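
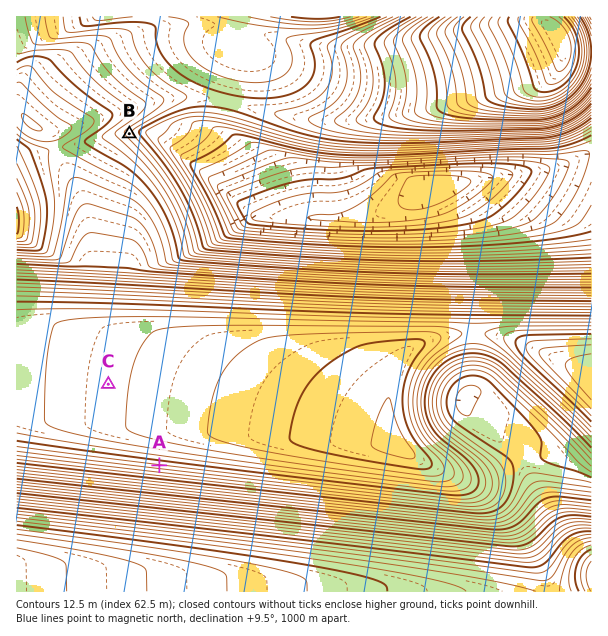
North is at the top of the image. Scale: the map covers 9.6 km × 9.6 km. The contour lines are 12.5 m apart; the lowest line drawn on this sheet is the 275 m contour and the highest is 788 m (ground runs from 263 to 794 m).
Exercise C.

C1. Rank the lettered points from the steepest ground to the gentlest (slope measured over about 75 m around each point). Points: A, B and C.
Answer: A B C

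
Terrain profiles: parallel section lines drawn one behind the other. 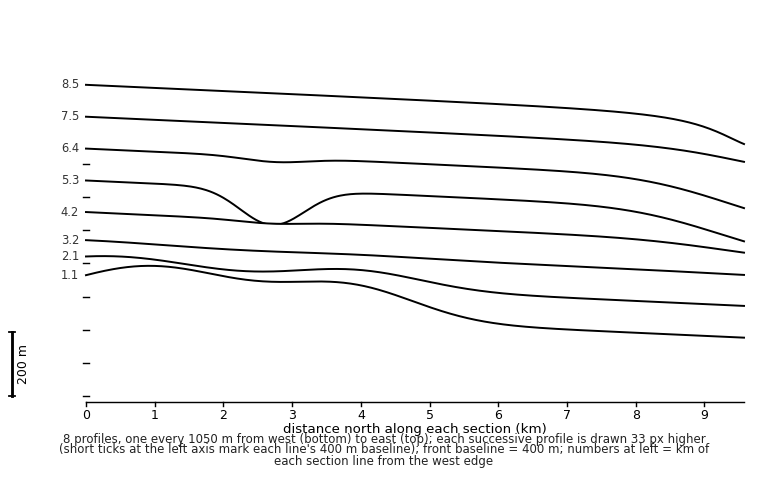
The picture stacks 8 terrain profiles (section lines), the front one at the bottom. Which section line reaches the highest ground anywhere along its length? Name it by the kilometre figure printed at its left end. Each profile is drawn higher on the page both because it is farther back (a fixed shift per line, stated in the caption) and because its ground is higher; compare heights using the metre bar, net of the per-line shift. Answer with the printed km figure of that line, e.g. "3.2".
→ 1.1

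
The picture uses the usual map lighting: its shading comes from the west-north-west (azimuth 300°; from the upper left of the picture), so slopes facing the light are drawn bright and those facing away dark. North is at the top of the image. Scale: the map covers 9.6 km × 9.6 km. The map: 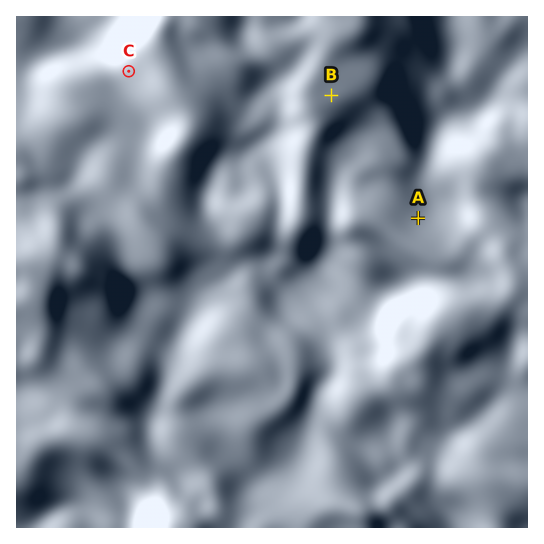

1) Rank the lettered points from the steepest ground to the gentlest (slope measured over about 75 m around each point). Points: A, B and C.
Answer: C A B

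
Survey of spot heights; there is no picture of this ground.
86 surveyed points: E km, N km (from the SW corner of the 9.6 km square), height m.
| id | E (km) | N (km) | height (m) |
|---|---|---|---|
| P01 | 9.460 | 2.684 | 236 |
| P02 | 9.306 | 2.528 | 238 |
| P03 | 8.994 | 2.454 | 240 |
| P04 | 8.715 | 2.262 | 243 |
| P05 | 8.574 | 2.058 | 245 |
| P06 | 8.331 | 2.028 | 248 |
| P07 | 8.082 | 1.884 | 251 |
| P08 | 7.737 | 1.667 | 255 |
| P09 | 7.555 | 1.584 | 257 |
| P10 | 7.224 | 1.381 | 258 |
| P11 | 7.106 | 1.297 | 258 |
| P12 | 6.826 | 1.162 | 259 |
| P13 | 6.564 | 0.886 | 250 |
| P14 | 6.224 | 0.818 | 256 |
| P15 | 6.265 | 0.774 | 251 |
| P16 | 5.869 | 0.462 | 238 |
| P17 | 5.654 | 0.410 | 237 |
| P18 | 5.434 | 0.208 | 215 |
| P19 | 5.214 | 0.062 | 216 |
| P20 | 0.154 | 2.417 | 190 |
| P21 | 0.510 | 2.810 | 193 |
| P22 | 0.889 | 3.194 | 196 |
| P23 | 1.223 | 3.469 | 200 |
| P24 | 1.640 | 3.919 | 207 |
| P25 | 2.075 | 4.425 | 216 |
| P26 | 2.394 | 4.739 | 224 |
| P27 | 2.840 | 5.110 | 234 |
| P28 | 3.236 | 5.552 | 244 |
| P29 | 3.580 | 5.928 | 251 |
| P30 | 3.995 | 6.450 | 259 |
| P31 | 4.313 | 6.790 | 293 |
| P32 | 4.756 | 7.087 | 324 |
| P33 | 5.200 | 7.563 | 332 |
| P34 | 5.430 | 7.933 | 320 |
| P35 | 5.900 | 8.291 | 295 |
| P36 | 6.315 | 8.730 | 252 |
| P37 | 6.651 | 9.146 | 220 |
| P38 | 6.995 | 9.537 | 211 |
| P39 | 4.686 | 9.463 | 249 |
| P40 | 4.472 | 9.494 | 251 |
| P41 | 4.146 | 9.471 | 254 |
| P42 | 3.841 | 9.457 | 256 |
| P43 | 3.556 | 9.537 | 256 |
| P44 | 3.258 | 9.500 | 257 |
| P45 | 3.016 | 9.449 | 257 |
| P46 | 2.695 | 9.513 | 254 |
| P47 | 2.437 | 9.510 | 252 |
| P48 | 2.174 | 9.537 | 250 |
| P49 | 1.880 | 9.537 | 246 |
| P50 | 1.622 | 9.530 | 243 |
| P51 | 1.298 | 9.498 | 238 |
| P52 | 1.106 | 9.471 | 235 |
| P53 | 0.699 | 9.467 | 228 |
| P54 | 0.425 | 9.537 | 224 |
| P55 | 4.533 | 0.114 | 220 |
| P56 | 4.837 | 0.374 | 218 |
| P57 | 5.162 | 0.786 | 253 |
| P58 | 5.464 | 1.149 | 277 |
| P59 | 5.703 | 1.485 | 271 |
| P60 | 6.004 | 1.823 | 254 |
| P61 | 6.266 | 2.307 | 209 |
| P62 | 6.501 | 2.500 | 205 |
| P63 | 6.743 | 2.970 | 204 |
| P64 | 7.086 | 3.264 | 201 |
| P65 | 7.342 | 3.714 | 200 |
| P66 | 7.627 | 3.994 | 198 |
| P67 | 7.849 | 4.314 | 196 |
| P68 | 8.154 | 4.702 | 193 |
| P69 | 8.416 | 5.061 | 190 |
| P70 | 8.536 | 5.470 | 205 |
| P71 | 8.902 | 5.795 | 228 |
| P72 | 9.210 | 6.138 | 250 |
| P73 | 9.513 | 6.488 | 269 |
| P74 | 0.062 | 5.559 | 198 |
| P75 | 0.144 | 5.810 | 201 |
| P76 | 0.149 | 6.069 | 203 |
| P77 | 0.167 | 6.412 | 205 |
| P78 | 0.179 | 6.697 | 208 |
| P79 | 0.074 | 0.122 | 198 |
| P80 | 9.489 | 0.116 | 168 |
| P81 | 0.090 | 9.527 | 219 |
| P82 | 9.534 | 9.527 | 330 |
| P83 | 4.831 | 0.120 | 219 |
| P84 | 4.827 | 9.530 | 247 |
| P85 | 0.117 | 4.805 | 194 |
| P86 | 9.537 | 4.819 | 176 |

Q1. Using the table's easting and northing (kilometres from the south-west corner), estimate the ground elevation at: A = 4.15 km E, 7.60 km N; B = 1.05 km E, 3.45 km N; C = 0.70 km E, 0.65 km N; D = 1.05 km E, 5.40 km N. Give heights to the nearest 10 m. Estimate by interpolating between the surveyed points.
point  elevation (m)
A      280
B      200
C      200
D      210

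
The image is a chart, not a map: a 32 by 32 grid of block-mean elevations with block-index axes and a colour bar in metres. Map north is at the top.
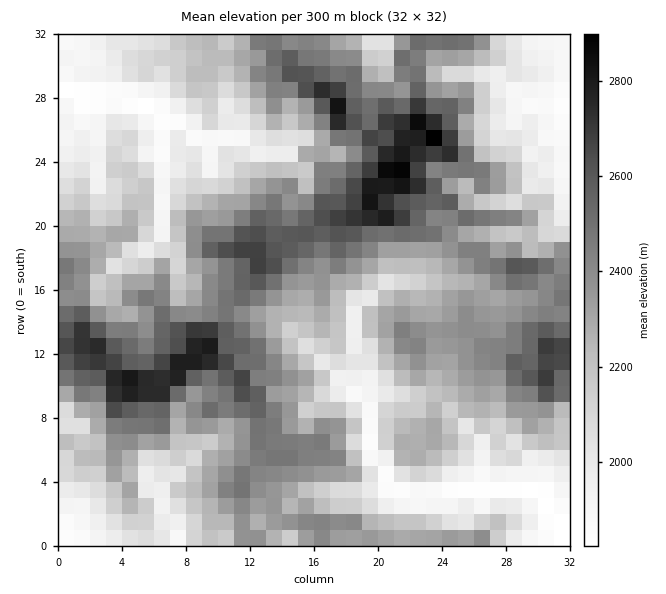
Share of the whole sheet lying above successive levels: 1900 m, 91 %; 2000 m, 81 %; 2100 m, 72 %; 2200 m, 61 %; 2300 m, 47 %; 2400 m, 32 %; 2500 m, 19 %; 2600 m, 10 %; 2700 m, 5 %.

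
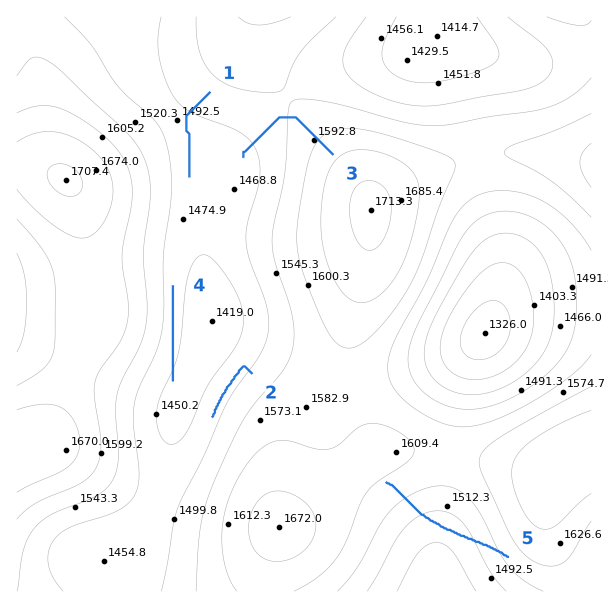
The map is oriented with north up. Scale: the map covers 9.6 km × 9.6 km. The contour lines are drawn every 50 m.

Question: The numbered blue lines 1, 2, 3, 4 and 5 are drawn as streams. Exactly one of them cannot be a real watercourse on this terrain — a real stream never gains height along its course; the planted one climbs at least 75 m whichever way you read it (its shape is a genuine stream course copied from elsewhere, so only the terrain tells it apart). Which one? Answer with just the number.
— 5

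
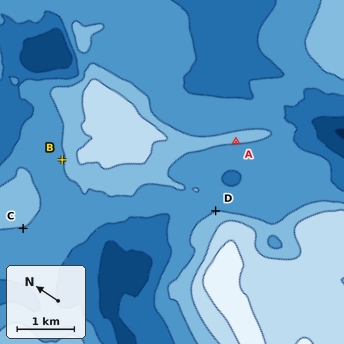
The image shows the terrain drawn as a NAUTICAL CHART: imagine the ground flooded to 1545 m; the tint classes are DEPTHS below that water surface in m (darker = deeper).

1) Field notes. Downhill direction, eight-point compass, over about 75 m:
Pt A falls SW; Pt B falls NW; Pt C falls SW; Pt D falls NE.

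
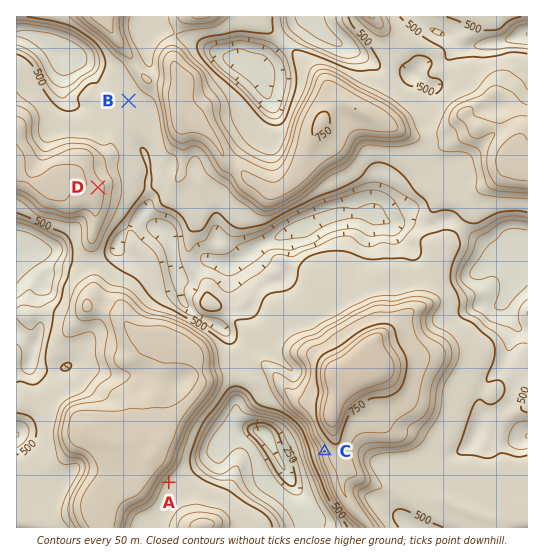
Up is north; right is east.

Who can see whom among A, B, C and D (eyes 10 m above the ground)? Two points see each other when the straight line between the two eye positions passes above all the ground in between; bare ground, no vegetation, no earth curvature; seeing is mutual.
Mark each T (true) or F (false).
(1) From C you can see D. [T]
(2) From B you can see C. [F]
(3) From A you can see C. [T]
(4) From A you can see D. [F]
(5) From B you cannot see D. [F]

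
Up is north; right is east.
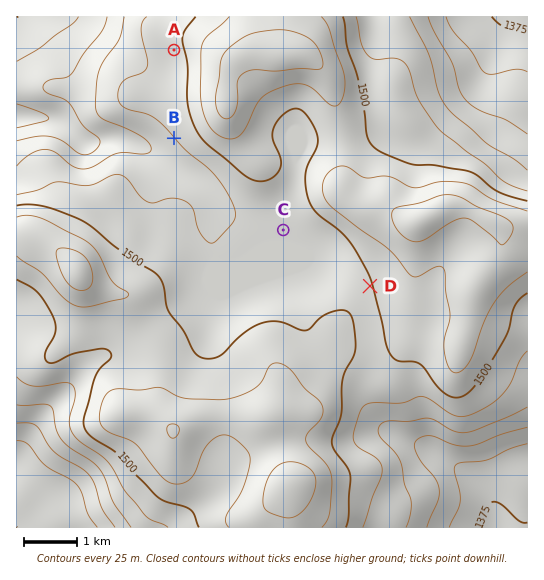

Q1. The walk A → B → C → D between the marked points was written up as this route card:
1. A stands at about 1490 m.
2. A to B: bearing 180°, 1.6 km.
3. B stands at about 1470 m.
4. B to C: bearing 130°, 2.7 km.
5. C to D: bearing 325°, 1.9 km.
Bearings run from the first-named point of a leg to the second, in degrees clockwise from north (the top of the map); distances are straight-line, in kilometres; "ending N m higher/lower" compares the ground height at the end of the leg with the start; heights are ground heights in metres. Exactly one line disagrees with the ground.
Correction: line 5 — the bearing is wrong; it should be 123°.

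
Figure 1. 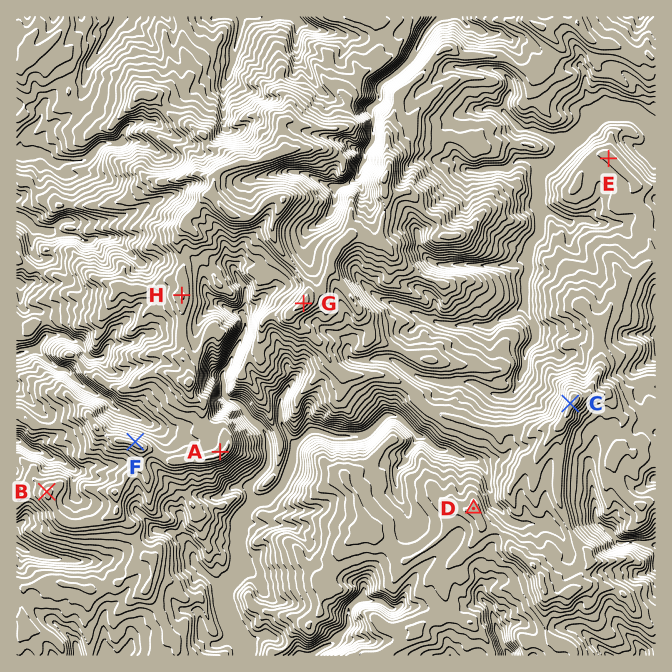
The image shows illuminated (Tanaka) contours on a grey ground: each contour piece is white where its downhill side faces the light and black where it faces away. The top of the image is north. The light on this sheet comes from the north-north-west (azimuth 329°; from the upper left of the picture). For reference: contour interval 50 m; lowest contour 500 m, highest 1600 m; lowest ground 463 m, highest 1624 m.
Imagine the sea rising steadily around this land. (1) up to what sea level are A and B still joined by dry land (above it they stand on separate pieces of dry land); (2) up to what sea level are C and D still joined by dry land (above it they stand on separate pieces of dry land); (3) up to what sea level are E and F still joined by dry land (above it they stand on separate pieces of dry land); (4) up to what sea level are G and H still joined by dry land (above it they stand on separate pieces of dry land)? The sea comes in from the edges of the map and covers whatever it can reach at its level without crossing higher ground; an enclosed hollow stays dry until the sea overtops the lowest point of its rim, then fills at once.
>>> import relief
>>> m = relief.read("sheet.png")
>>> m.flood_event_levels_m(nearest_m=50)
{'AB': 1000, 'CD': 1050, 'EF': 700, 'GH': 1300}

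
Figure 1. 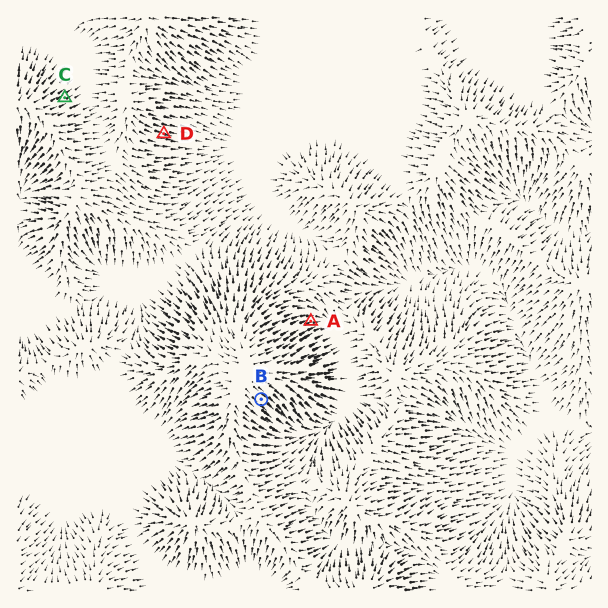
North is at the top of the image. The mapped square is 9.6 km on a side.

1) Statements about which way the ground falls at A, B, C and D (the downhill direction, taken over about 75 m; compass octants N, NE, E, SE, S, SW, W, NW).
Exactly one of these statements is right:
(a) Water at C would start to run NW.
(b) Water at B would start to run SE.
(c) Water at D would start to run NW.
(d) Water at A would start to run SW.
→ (b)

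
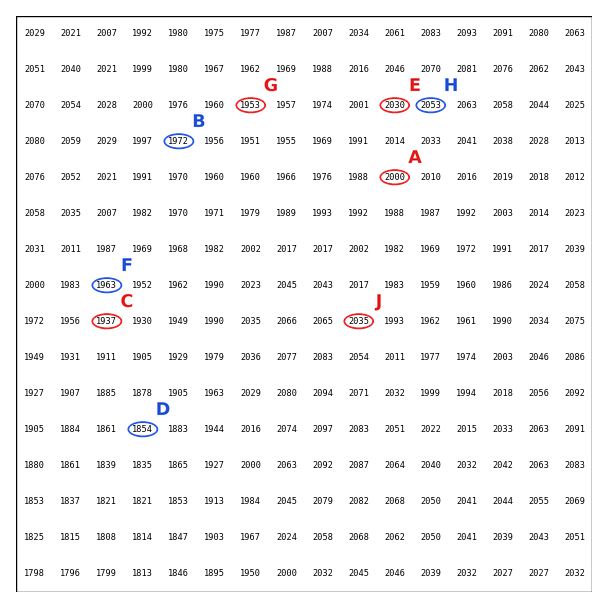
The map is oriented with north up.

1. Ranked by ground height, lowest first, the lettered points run D C B A E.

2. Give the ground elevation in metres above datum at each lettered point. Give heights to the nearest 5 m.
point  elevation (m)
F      1965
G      1955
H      2055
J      2035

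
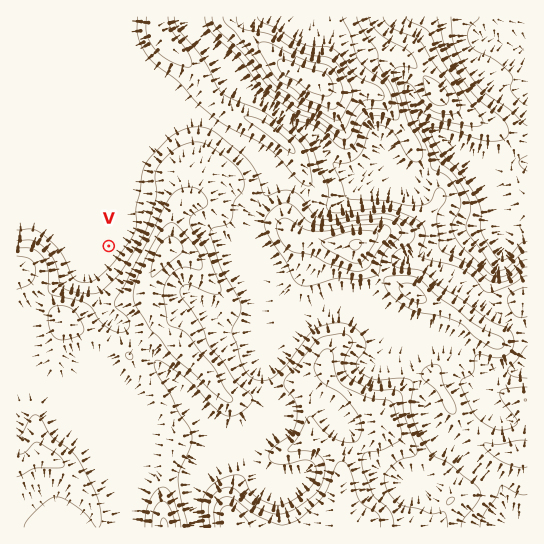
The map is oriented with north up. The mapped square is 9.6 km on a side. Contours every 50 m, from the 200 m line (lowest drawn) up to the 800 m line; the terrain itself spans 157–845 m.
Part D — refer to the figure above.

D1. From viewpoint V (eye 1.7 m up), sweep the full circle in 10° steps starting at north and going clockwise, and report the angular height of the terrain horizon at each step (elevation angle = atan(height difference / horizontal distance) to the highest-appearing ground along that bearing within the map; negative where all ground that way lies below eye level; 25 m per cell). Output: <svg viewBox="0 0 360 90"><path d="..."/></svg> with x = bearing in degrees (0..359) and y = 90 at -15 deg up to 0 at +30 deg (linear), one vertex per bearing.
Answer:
<svg viewBox="0 0 360 90"><path d="M0 60l10-2 10 0 10-1 10-3 10-2 10-3 10-4 10-5 10-4 10-2 10 0 10 1 10 1 10 2 10 3 10 4 10 3 10 2 10 0 10-2 10-1 10 1 10 3 10-1 10-2 10 0 10 5 10 6 10 1 10 0 10 0 10 0 10 0 10 0 10 0"/></svg>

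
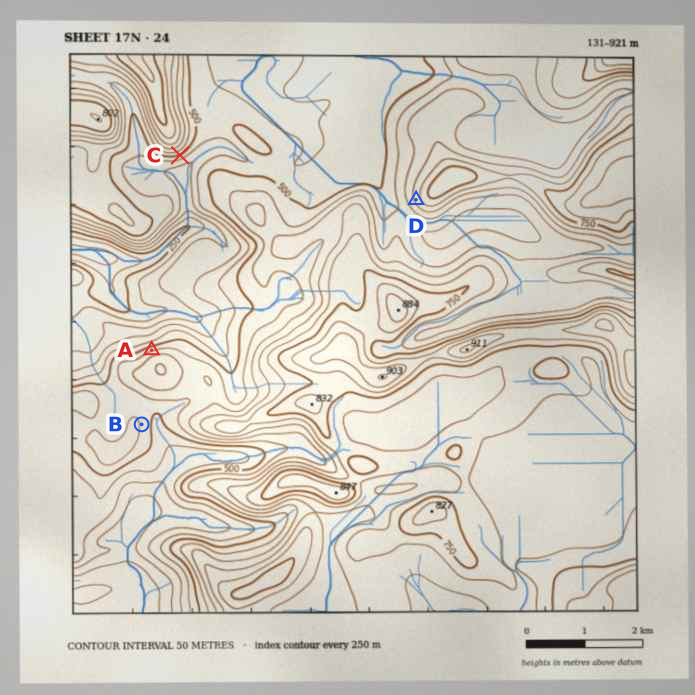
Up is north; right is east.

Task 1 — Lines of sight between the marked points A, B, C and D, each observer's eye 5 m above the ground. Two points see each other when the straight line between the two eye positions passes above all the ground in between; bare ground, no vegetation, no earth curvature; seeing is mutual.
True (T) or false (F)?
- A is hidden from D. T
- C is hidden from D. F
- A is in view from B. F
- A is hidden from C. F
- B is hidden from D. T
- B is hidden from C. T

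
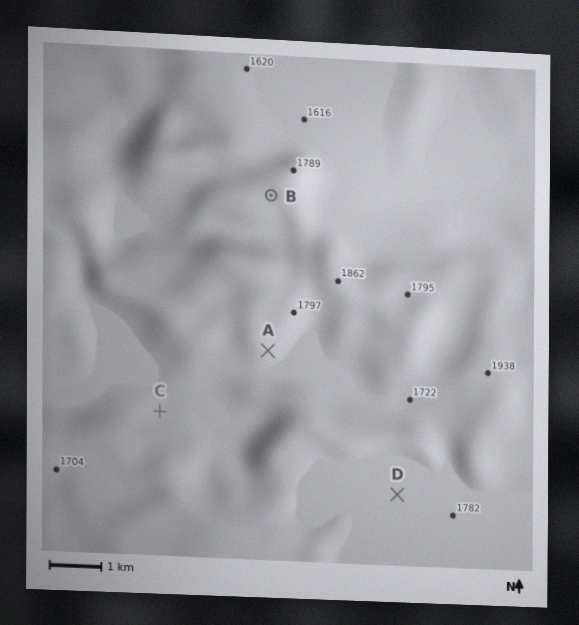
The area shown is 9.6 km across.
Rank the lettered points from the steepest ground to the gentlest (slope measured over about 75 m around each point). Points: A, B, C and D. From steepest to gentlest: A B C D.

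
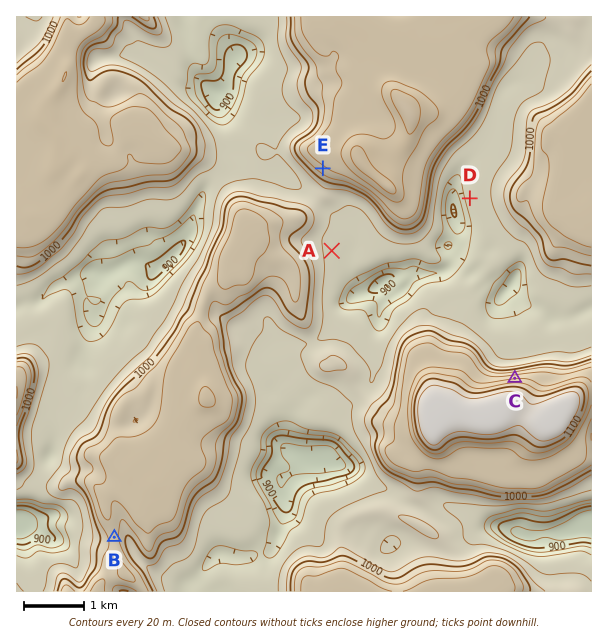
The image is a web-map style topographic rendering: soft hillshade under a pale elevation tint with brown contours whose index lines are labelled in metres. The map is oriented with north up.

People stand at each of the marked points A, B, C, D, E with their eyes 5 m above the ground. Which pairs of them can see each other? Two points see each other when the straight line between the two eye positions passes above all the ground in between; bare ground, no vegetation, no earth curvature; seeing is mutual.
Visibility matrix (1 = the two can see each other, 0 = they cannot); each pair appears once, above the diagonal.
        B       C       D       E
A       0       1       0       1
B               0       0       0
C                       1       1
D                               0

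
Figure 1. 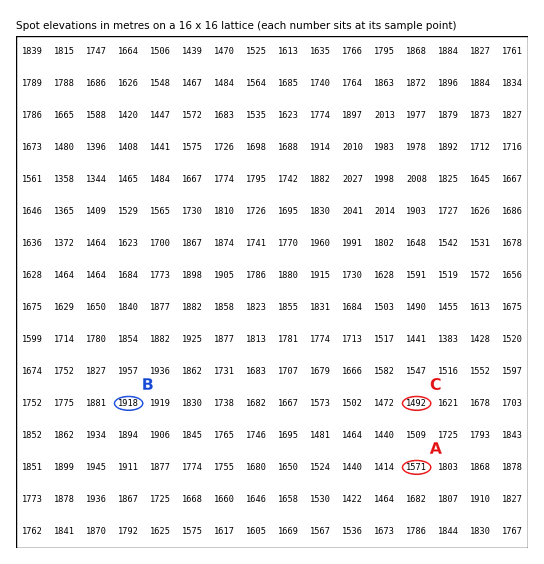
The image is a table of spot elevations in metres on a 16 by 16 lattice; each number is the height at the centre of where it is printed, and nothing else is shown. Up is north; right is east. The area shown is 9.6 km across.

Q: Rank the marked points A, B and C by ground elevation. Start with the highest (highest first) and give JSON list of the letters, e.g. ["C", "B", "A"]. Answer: ["B", "A", "C"]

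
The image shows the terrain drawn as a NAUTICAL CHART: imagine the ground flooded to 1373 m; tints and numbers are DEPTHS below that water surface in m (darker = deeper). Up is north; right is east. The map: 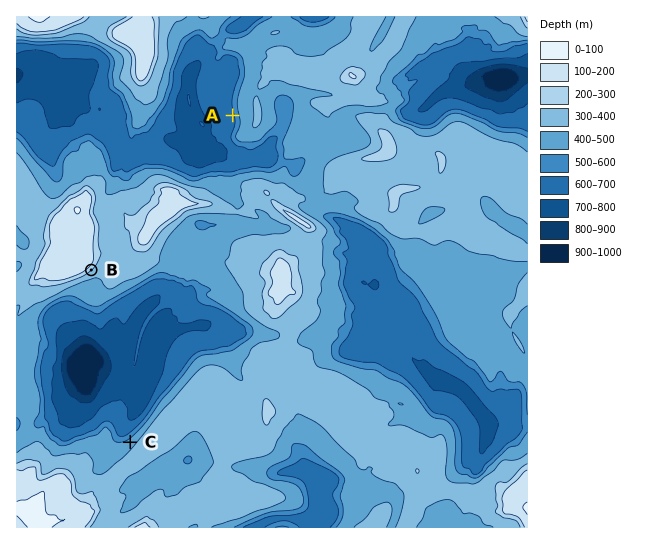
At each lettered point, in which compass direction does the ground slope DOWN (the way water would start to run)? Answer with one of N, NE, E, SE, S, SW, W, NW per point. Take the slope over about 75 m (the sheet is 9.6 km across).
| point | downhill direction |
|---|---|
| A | W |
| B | SE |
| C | NW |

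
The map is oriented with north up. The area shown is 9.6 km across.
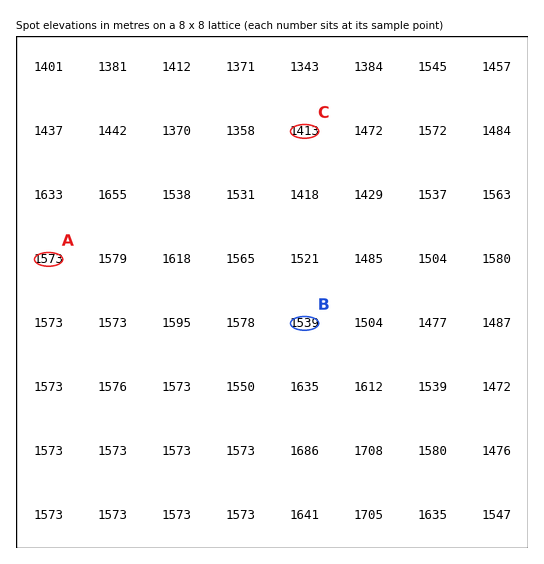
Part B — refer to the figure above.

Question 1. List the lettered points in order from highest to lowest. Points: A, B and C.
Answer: A B C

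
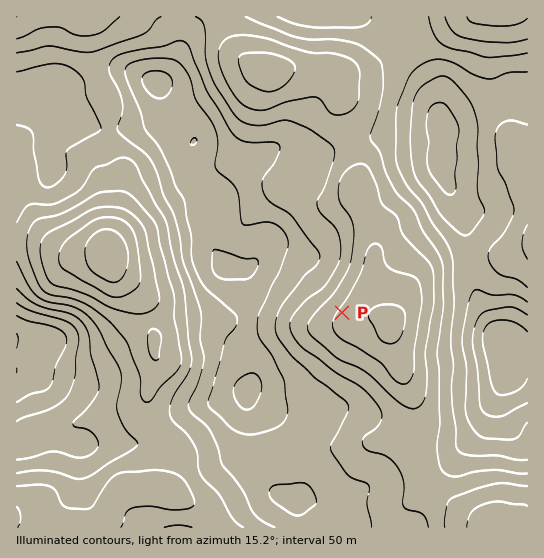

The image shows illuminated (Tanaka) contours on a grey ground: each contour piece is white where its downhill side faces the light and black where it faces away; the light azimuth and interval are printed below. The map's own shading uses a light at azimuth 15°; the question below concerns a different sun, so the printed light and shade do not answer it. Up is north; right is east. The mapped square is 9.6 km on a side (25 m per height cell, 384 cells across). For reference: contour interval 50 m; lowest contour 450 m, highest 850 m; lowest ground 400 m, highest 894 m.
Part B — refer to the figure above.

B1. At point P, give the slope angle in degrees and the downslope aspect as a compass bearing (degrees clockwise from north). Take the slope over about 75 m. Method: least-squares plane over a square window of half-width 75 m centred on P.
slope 6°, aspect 300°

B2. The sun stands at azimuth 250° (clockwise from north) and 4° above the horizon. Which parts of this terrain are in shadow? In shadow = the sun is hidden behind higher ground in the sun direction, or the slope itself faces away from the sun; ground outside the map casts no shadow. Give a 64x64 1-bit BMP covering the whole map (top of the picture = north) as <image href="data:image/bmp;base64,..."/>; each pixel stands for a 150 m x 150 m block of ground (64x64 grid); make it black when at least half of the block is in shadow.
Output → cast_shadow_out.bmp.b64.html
<image width="64" height="64" href="data:image/bmp;base64,Qk0+AgAAAAAAAD4AAAAoAAAAQAAAAEAAAAABAAEAAAAAAAACAAATCwAAEwsAAAIAAAAAAAAA////AAAAAADAAAAf8AAAAOAAAD/wAAAA4AAA//gAAAAOAAP/+AAAAA8AD//4AAADH4AP//AAAAcfgB//4AAGDw/AH/+AAA8PB4AD/4AAD48AAAP/AAAP7wAAB/8AAB/8AAAP/wAAH/wAAB//AAAf/gAAP/+AAB/+AAB//4AAH/8AAH//gAAf/wAAP/8AAD//AAA//wAAP/8AAB//AAB//wAAH/8AAH//AAAf/wAAf/8AAD//AAB//wAAP/4AAP//AAA//wAA//8AAD//AAD//wAAP/8AAP//AAA//wAA//8AAD//gAD//wAAf/+AAP//AAD//4AAP/8AA///wAA//wAH///AAD//AAf//8ADP/8AB///wAP//AAP///gA//4AA///+AD//gAD///4AP/+AAf///gA//4AB///+AD//gAH///4Af/+BAf///gB//4MAf//+AP//AwA///4A//8HgD///wD//geAP//+Af/+D4A///AB//wPAD/8AAD//A8Af/gAAP/8DwB/+AAA//wPAH/4AAD//AAAf/AAAP/4EAB/gAAA//AAAP8AAAH/8AAA/wAAA//gAAD/gAAD/+AAAf+AAAP/4AAB/4AAA//gAAH/AAMD/8AAAfwAB8f/AAAAAAAf//wAAAAAAD///AAAAAAAf//4AAAAAAB//+AAAAAAAP//wAAA=="/>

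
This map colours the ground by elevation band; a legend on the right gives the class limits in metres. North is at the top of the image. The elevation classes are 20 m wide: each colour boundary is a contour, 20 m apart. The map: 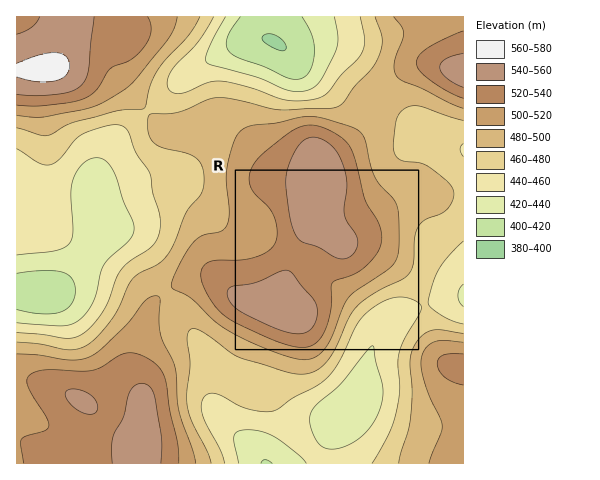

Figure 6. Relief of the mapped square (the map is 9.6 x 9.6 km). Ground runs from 400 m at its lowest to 565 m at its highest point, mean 485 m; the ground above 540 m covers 8.9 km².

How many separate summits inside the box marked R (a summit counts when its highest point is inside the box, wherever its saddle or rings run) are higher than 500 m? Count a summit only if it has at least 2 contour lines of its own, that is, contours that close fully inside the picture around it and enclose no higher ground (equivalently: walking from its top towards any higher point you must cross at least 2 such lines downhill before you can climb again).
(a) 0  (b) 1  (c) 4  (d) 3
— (b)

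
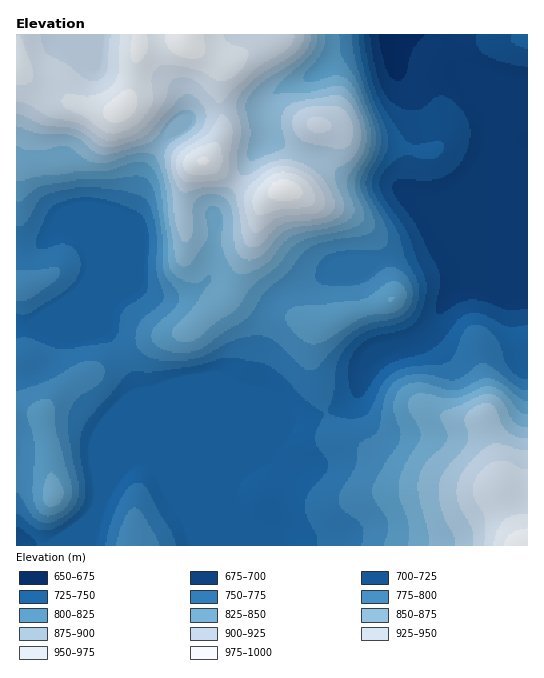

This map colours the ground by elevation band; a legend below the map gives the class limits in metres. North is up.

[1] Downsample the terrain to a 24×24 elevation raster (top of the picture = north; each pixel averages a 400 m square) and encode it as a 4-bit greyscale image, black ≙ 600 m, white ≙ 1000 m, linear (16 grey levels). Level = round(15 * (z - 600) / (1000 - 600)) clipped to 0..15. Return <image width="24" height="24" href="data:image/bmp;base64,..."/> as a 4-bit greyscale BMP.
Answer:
<image width="24" height="24" href="data:image/bmp;base64,Qk2WAQAAAAAAAHYAAAAoAAAAGAAAABgAAAABAAQAAAAAACABAAATCwAAEwsAABAAAAAAAAAAAAAAABEREQAiIiIAMzMzAERERABVVVUAZmZmAHd3dwCIiIgAmZmZAKqqqgC7u7sAzMzMAN3d3QDu7u4A////AFVVZ3VVVVVmeJqr3mdlV2VVVVZneJq83XmFVlVVVVVneJq83Xh1VVVVVVVmeJq83Hh1VVVVVVVmd4mry3h1VVVVVVVmZ4mrunh2VVVVVVVlV4maqHd3ZVVVVVZlVoh4h2ZnZmZlVmdlRVZnZWZWZniHZnd2VERWZVVVVniYh3iIdlRVVGZVVmeJh3d3iHREQ3dlVWiZmHd2d2QzM2ZlVWmZqpd2ZlQzM2VVVWqpvKmIdlMzM3ZVVnqpvcy6hUMzM4dmZ4u7zu7KdDMzM5mIiJzdvNy6dERDM5mauqvduru7lVVEM6u83bq8uqzMlUREM83e7tu8uqu7dERDM93d3tzNypmZYzQzM93M3t3e3LmHUzMzRNzMzu7t3cuHQzM0RQ=="/>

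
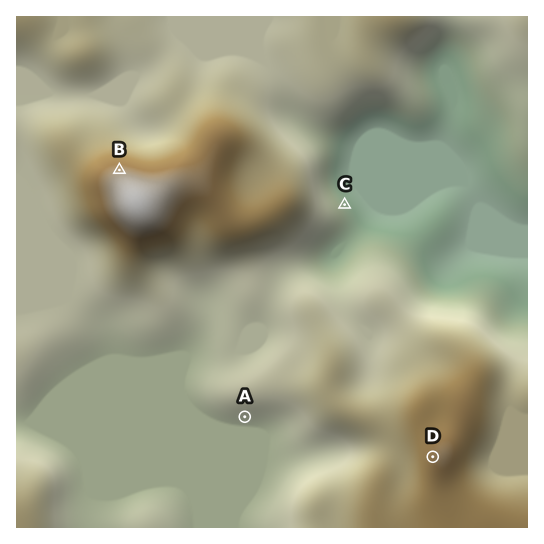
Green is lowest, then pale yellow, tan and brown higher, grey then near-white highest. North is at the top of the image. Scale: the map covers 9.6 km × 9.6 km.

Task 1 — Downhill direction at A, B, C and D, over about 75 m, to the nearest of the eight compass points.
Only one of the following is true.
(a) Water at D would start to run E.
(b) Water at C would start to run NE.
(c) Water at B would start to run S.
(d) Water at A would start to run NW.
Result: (b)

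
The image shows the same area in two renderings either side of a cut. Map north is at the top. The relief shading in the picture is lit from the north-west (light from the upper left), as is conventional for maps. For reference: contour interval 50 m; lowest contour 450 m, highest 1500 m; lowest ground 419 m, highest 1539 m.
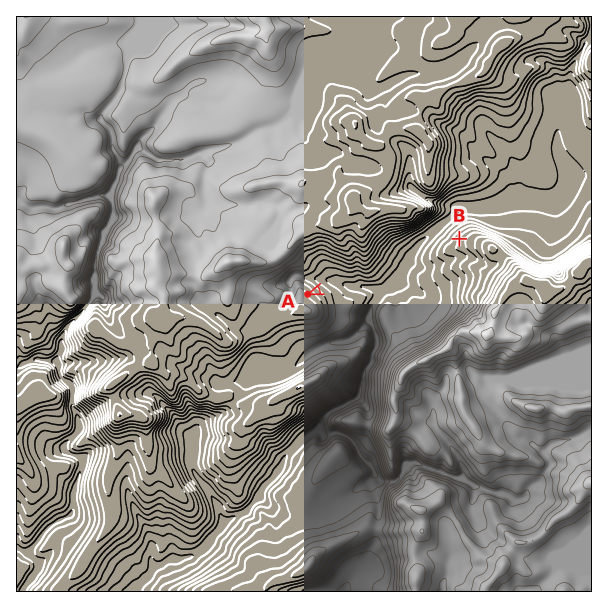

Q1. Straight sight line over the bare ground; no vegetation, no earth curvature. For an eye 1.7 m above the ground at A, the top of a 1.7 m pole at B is in view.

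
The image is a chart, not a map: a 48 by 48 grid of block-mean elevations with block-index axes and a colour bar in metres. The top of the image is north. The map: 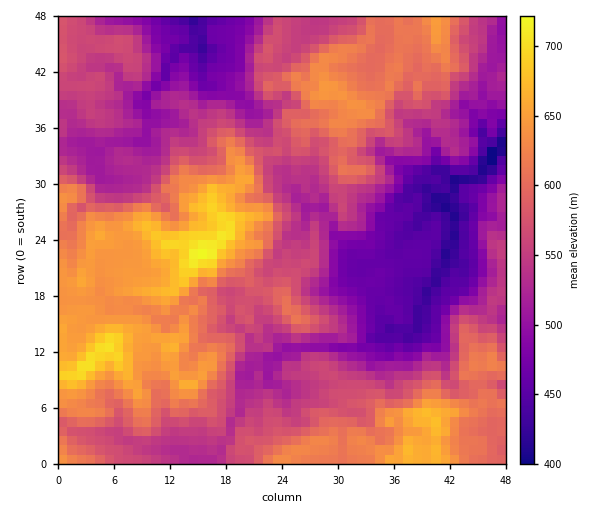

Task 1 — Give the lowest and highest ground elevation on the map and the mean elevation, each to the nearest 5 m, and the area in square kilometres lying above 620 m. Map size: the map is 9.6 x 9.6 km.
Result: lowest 390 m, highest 725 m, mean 565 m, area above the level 20.9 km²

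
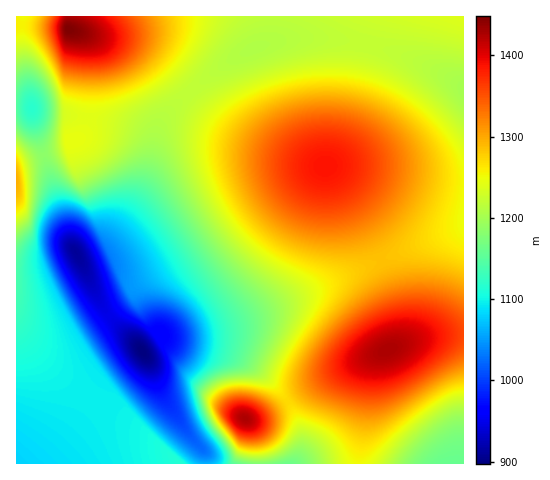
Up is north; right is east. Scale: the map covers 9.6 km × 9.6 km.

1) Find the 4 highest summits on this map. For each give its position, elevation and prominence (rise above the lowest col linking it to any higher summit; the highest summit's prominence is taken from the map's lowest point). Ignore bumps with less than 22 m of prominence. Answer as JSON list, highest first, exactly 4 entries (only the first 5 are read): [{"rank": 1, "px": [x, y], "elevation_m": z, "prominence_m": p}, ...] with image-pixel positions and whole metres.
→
[{"rank": 1, "px": [68, 29], "elevation_m": 1449, "prominence_m": 552}, {"rank": 2, "px": [388, 350], "elevation_m": 1427, "prominence_m": 208}, {"rank": 3, "px": [245, 419], "elevation_m": 1426, "prominence_m": 156}, {"rank": 4, "px": [326, 166], "elevation_m": 1388, "prominence_m": 103}]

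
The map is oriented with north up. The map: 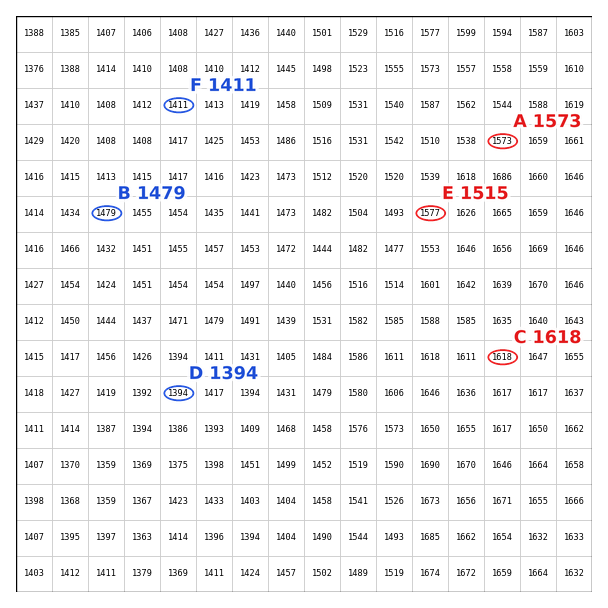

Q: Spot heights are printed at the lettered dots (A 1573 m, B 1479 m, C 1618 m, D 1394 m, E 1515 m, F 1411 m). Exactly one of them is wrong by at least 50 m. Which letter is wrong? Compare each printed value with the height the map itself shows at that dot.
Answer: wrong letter E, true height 1577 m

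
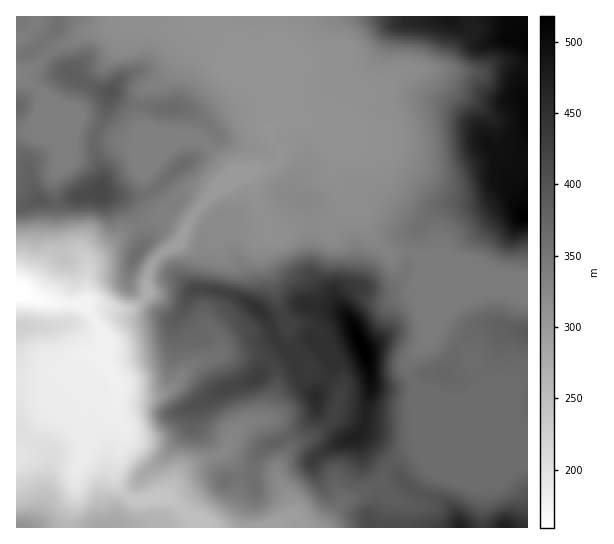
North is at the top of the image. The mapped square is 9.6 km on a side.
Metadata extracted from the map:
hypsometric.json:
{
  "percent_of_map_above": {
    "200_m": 93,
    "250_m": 88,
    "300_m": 83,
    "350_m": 46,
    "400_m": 18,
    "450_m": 7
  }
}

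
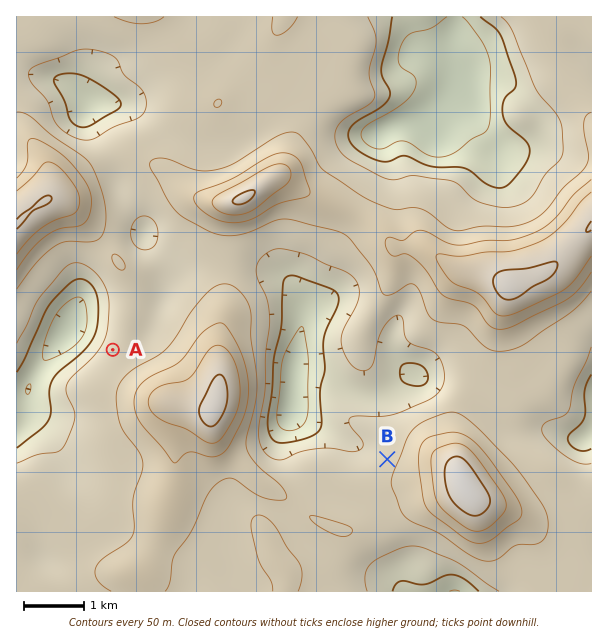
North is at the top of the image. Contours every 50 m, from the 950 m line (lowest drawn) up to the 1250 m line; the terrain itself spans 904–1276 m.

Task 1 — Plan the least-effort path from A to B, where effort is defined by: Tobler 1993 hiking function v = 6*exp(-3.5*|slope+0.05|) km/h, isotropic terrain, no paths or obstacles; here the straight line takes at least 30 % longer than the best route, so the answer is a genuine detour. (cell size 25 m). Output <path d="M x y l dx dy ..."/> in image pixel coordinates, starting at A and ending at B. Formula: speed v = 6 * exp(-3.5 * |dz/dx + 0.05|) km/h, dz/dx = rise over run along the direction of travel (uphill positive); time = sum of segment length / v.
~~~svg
<path d="M113 350l31 63 29 28 39 20 36 0 24 12 88 0 27-14"/>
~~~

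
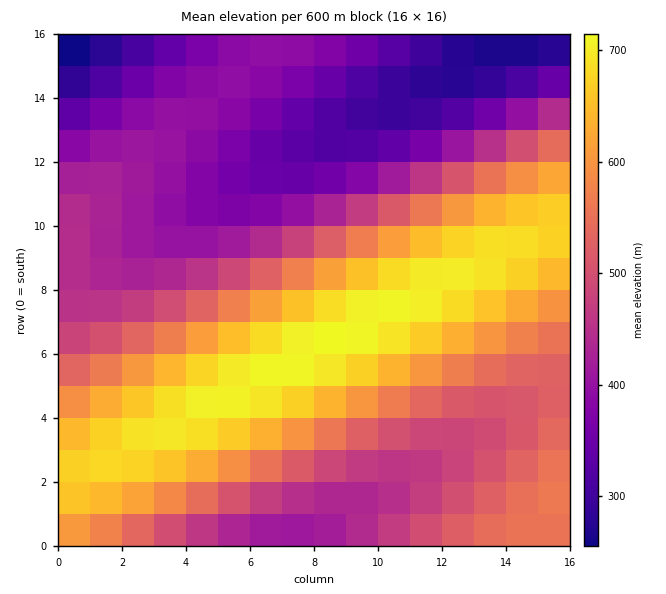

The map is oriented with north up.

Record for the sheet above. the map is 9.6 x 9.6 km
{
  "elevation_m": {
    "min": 240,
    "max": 720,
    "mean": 500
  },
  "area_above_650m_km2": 17.5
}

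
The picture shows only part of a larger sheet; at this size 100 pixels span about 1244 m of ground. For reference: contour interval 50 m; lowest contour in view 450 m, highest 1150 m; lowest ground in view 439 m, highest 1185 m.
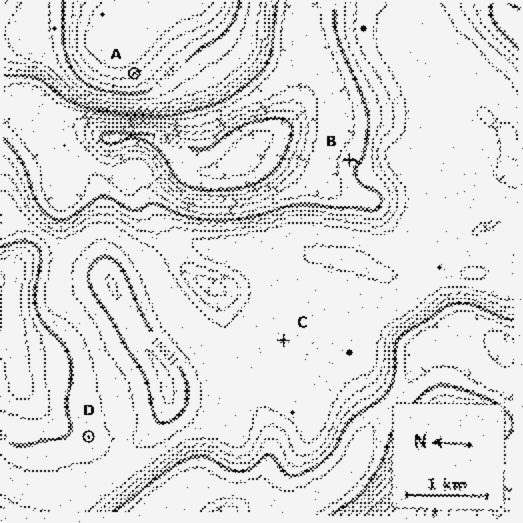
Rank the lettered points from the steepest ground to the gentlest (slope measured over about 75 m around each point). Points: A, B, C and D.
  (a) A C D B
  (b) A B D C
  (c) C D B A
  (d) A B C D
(b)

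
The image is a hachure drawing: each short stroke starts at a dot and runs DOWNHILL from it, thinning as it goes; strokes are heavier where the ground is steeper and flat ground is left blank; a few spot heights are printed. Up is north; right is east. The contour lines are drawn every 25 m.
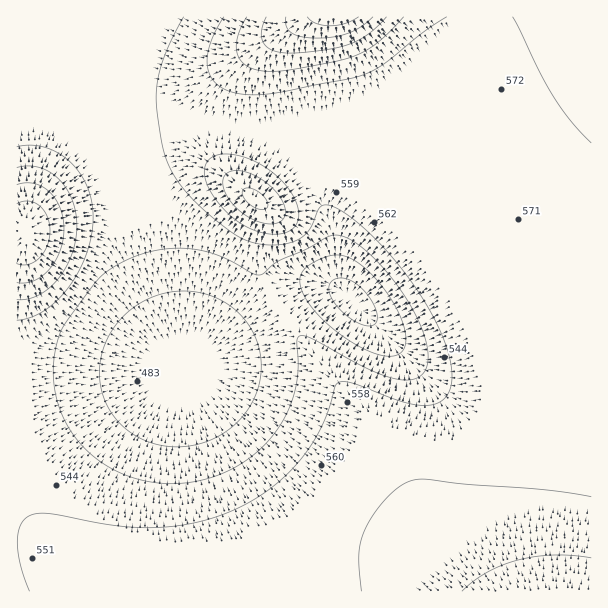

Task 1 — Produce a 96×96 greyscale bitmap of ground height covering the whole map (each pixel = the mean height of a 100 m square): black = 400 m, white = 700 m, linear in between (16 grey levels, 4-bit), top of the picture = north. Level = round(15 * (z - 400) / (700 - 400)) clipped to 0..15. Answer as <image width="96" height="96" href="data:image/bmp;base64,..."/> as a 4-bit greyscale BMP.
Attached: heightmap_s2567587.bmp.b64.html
<image width="96" height="96" href="data:image/bmp;base64,Qk12EgAAAAAAAHYAAAAoAAAAYAAAAGAAAAABAAQAAAAAAAASAAATCwAAEwsAABAAAAAAAAAAAAAAABEREQAiIiIAMzMzAERERABVVVUAZmZmAHd3dwCIiIgAmZmZAKqqqgC7u7sAzMzMAN3d3QDu7u4A////AHeIiIiIiIiIiIiIiIiIiIiIiIiIiIiZmZmZmZmZmZmZmZmaqqqqqqq7u7u7u7u7u3eIiIiIiIiIiIiIiIiIiIiIiIiIiIiZmZmZmZmZmZmZmZmZqqqqqqqqu7u7u7u7u3iIiIiIiIiIiIiIiIiIiIiIiIiIiImZmZmZmZmZmZmZmZmZmqqqqqqqqqu7u7u7u3iIiIiIiIiIiIiIiIiIiIiIiIiIiImZmZmZmZmZmZmZmZmZmaqqqqqqqqqqqqqqqniIiIiIiIiIiIiIiIiIiIiIiIiIiIiZmZmZmZmZmZmZmZmZmZqqqqqqqqqqqqqqqniIiIiIiIiIiIiIiIiIiIiIiIiIiIiZmZmZmZmZmZmZmZmZmZmaqqqqqqqqqqqqqoiIiIiIiIiIiIiIiIiIiIiIiIiIiIiJmZmZmZmZmZmZmZmZmZmZqqqqqqqqqqqqqoiIiIiIiIiIiIiIiIiIiIiIiIiIiIiImZmZmZmZmZmZmZmZmZmZmaqqqqqqqqqqqoiIiIiIiIiIiIiIiIiIiIiIiIiIiIiIiZmZmZmZmZmZmZmZmZmZmZmaqqqqqqqqqoiIiIiIiIiIiIiIiIiIiIiIiIiIiIiIiJmZmZmZmZmZmZmZmZmZmZmZmZmZmZmZmXiIiIiIiIiIiIiIiIiIiIiIiIiIiIiIiImZmZmZmZmZmZmZmZmZmZmZmZmZmZmZmXiIiIiIiIh3d3d3d3d3d4iIiIiIiIiIiIiZmZmZmZmZmZmZmZmZmZmZmZmZmZmZmXeIiIiHd3d3d3d3d3d3d3d4iIiIiIiIiIiZmZmZmZmZmZmZmZmZmZmZmZmZmZmZmXd3d3d3d3d3d3d3d3d3d3d3d4iIiIiIiIiJmZmZmZmZmZmZmZmZmZmZmZmZmZmZmXd3d3d3d3d3d3d3d3d3d3d3d3eIiIiIiIiImZmZmZmZmZmZmZmZmZmZmZmZmZmZmXd3d3d3d3d3d3d3d3d3d3d3d3d3iIiIiIiIiZmZmZmZmZmZmZmZmZmZmZmZmZmZmXd3d3d3d3d3d3d3d3d3d3d3d3d3eIiIiIiIiJmZmZmZmZmZmZmZmZmZmZmZmZmZmXd3d3d3d3d3d3dmZmZmZmd3d3d3d3iIiIiIiImZmZmZmZmZmZmZmZmZmZmZmZmZmXd3d3d3d3d3dmZmZmZmZmZmd3d3d3eIiIiIiImZmZmZmZmZmZmZmZmZmZmZmZmZmXd3d3d3d3d2ZmZmZmZmZmZmZmd3d3d4iIiIiIiZmZmZmZmZmZmZmZmZmZmZmZmZmXd3d3d3d3ZmZmZmZmZmZmZmZmZ3d3d3iIiIiIiJmZmZmZmZmZmZmZmZmZmZmZmZmXd3d3d3d2ZmZmZmZmZmZmZmZmZmd3d3eIiIiIiJmZmZmZmZmZmZmZmZmZmZmZmYiHd3d3d3dmZmZmZlVVVVVVVmZmZmZ3d3d4iIiIiImZmZmZmZmZmZmZmZmZmZmIiIiHd3d3d3ZmZmZmVVVVVVVVVVZmZmZnd3d3iIiIiImZmZmZmZmZmZmZmZmZmYiIiIiHd3d3d2ZmZmZVVVVVVVVVVVVWZmZmd3d3iIiIiIiZmZmZmZmZmZmZmZmZiIiIiIiHd3d3dmZmZmVVVVVVVVVVVVVVZmZmZ3d3eIiIiIiJmZmZmZmZmZmZmZmYiIiIiIiHd3d3ZmZmZlVVVVVVVVVVVVVVVWZmZnd3eIiIiIiJmZmZmIiIiImZmZmYiIiIiIiHd3d3ZmZmZVVVVVVURERFVVVVVVZmZnd3d4iIiIiJmZmIiIiIiIiZmZmIiIiIiIiHd3d2ZmZmVVVVVVRERERERVVVVVZmZmd3d4iIiIiIiIiIiIiIiIiJmZmIiIiIiIiHd3d2ZmZmVVVVVEREREREREVVVVVmZmd3d3iIiIiIiIiIiIiIiIiJmZiIiIiIiIiHd3dmZmZlVVVVRERERERERERVVVVWZmZ3d3iIiIiIiIiIiIiIiIiJmZiIiIiIiIiHd3dmZmZlVVVVRERERERERERFVVVWZmZ3d3iIiIiIiIh3d3iIiIiJmZiIiIiIiIiHd3dmZmZlVVVURERERERERERFVVVVZmZ3d3eIiIiIh3d3d3d4iIiJmZiIiIiIiIiHd3dmZmZVVVVUREREREREREREVVVVZmZnd3eIiIiHd3d3d3d4iIiJmZiIiIiIiIiHd3ZmZmZVVVVEREREREREREREVVVVZmZnd3eIiHd3d3d3d3d3iIiJmZiIiIiIiIiHd3ZmZmZVVVVERERERERERERERVVVZmZnd3d3d3d3ZmZmZ3d3iIiJmZiIiIiIiIiHd3ZmZmZVVVVERERERERERERERVVVZmZnd3d3d3dmZmZmZnd3iIiJmZmIiIiIiIiHd3ZmZmZVVVVERERERERERERERVVVZmZnd3d3d2ZmZmZmZnd3iIiZmZmIiIiIiIiHd3ZmZmZVVVVERERERERERERERVVVZmZnd3d3ZmZlVVVWZnd4iIiZmZmIiIiIiIiHd3ZmZmZVVVVURERERERERERERVVVZmZnd3dmZmVVVVVWZnd4iImZmZmIiIiIiIiHd3dmZmZVVVVUREREREREREREVVVVZmZmd2ZmZVVVVVVWZnd4iImZmZmIiIiIiIiHd3dmZmZlVVVUREREREREREREVVVVZmZmZmZlVVVERFVWZnd4iImZmZmIiIiIiIiHd3dmZmZlVVVVRERERERERERFVVVVZmZmZmZVVURERFVWZneIiJmZmZmYiIiIiIiHd3d2ZmZmVVVVVERERERERERFVVVWZmZmZlVVRERERFVWZ3eIiJmZmZmYiIiIiIiHd3d3ZmZmVVVVVURERERERERVVVVWZmZmZVVURERERFVWZ3iIiZmZmZmYiIiIiIiIh3d3ZmZmZVVVVVRERERERFVVVVVmZmZmVVVERERERFVmd3iImZmZmZmYiIiIiIiIiId3dmZmZlVVVVVUREREVVVVVVVmZmZlVVREQzRERFVmd4iImZmZmZmYiIiIiIiIiIiHd2ZmZlVVVVVVVVVVVVVVVVZmZmZVVUREMzRERVZnd4iJmZmZmZmZiIiIiIiJmYiId3ZmZmVVVVVVVVVVVVVVVWZmZmZVVERDMzRERVZneIiJmZmZmZmZiIiIiIiJmZmIh3dmZmZlVVVVVVVVVVVVVmZmZmVVVERDM0REVWZ3iIiZmZmZmZmZmIiIiIiKqZmYiHdmZmZmVVVVVVVVVVVWZmZmZmVVRERDNERFVmZ3iIiZmZmZmZmZmIiIiIiKqqmZiHd2ZmZmZlVVVVVVVVZmZmZmZmVVRERERERVVmd4iImZmZmZmZmZmYiIiIiKqqqpmId3ZmZmZmZlVVVVVmZmZmZmZlVVREREREVVZneIiJmZmZmZmZmZmZmYiJmbu7qpmId3ZmZmZmZmZmZmZmZmZmZmZmVVVERERFVWZ3eIiJmZmZmZmZmZmZmZmZmbu7uqmYh3dmZmZmZmZmZmZmZmZmZmZmZVVVREVVVmd3iIiZmZmZmZmZmZmZmZmZmcy7u6qYh3d2ZmZmZmZmZmZmZmZ3d3ZmZlVVVVVVZnd4iIiZmZmZmZmZmZmZmZmZmczMu6qZiHd3dmZmZmZmZmZmZnd3d3d3ZmZVVVVmZ3eIiImZmZmZmZmZmZmZmZmZmczMu7qZiHd3d3ZmZmZmZmZmd3d3d3d3d2ZmZmZmd3iIiIiZmZmZmZmZmZmZmZmZmczMy7qpiHd3d3d3ZmZmZmd3d3d4iIiId3dmZmZnd4iIiIiImZmZmZmZmZmZmZmZmczMy7qpmId3d3d3d3d3d3d3d3iIiZmYiHd2ZmZ3eIiIiIiIiJmZmZmZmZmZmZmZmczMy7qpmId3d3d3d3d3d3d3eIiZmZmZmId3d3d3iIiIiIiIiIiZmZmZmZmZmZmZmczMy7qpmId3d3d3d3d3d3d3iImaqqqpmIh3d3d4iIiIiIiIiIiJmZmZmZmZmZmZmczMy7qpmId3d3d3d3d3d3d4iZmqu7qqmYh3d3eIiIiIiIiIiIiImZmZmZmZmZmZmczMu7qZiId3d3d3d3d3d3iImaq7u7uqmYh3d4iIiIiIiIiIiIiIiZmZmZmZmZmZmbu7u6qZiId3d3d3d3d3d4iJmqu7u7uqmIiHiIiIiIiIiIiIiIiIiJmZmZmZmZmZmbu7uqqZiId3d3d3d3d3eIiJmru8u7qpmIiIiIiIiIiIiIiIiIiIiJmZmZmZmZmZmbu7qqmYiHd3d3d3d3d3iIiZqru7u7qZmIiIiIiIiIiIiIiIiIiIiJmZmZmZmZmZmaqqqpmYiHd3d3d3d3d3iImZqru7uqqZiIiIiIiIiIiIiIiIiIiIiImZmZmZmZmZmaqqqZmIh3d3d3d3d3d4iImaqru7qqmYiIiIiIiIiIiIiIiIiIiIiImZmZmZmZmZmZmZmZiIh3d3d3d3d3eIiImaqqqqqZmIiIiIiIiIiIiIiIiIiIiIiImZmZmZmZmZmZmZmYiId3d3d3d3d3eIiImZqqqpmZiIiIiIiIiIiIiIiIiIiIiIiImZmZmZmZmZmYmYiIiHd3d3d3d3d3iIiImZmZmZmYiIiIiIiIiIiIiIiIiIiIiIiImZmZmZmZmZmYiIiIh3d3d3d3d3d3iIiImZmZmZiIiIiIiIiIiIiIiIiIiIiIiIiImZmZmZmZmZmYiIiHd3d3d3d3d3d3iIiIiJmZiIiIiIiIiIiIiIiIiIiIiIiIiIiImZmZmZmZmZmXd3d3d3d3d3d3d3d4iIiIiIiIiIiIiIiIiIiIiIiIiIiIiIiIiIiImZmZmZmZmZmXd3d3d3d3d3d3d3d4iIiIiIiIiIiIiIiIiIiIiIiIiIiIiIiIiIiImZmZmZmZmZmXd3d3d3d3d3d3d3d4iIiIiIiIiIiIiIiIiIiIiIiIiIiIiIiIiIiImZmZmZmZmZmXd3d3d3d3d3d3d3d4iIiIiIiIiIiIiIiIiIiIiIiIiIiIiIiIiIiJmZmZmZmZmZmXd3d3d3d3d3d3d3d4iIiIiIiIiIiIiIiIiIiIiIiIiIiIiIiIiIiJmZmZmZmZmZmXd3d3d3d3d3d3d3d4iIiIiIiIiIiIiIiIiIiIiIiIiIiIiIiIiIiJmZmZmZmZmZmXd3d3d3d3d3d3d3eIiIiIiIiIiIiIiIiIiIiIiIiIiIiIiIiIiIiJmZmZmZmZmZmXd3d3d3d3d3d3d3eIiIiIiIiIiIiIiIiIiIiIiIiIiIiIiIiIiIiJmZmZmZmZmZmXd3d3d3d3d3d3d3eIiIiIiIiZmZmZmYiIiIiIiIiIiIiIiIiIiIiJmZmZmZmZmZmXd3d3d3d3d3d3d3eIiIiIiJmZmZmZmZmZmIiIiIiIiIiIiIiIiIiJmZmZmZmZmZmXd3d3d3d3d3d3d3eIiIiIiZmZmZmZmZmZmZmZmIiIiIiIiIiIiIiZmZmZmZmZmZmXd3d3d3d3d3d3d3d4iIiImZmZmZqqqZmZmZmZmZmYiIiIiIiIiIiZmZmZmZmZmZmXd3d3d3d3d3d3d3d4iIiImZmZqqqqqqqqmZmZmZmZmIiIiIiIiIiZmZmZmZmZmZmXd3d3d3d3d3d3d3d4iIiImZmaqqqqqqqqqqqpmZmZmYiIiIiIiIiZmZmZmZmZmZmXd3d3d3d3d3d3d3d4iIiImZmqqqq7u7u6qqqqqpmZmZiIiIiIiIiZmZmZmZmZmZmXd3d3d3d3d3d3d3d3iIiImZmqqru7u7u7u7u6qqqZmZmYiIiIiImZmZmZmZmZmZmXd3d3d3d3d3d3d3d3iIiImZmqqru7u8zMu7u7u6qqmZmZiIiIiImZmZmZmZmZmZmXd3d3d3d3d3d3d3d3eIiImZmqq7u8zMzMzMzMu7uqqZmZmYiIiJmZmZmZmZmZmZmXd3d3d3d3d3d3d3d3eIiIiZmqq7u8zMzN3d3MzLu6qpmZmZmZmZmZmZmZmZmZmZmXd3d3d3d3d3d3d3d3d4iIiZmaqru8zM3d3d3d3My7qqmZmZmZmZmZmZmZmZmZmZmXd3d3d3d3d3d3d3d3d4iIiJmaqru8zN3d7u7u3dzLuqqZmZmZmZmZmZmZmZmZmZmXd3d3d3d3d3d3d3d3d3iIiJmZqqu8zN3e7u7u7t3Mu6qpmZmZmZmZmZmZmZmZmZmQ=="/>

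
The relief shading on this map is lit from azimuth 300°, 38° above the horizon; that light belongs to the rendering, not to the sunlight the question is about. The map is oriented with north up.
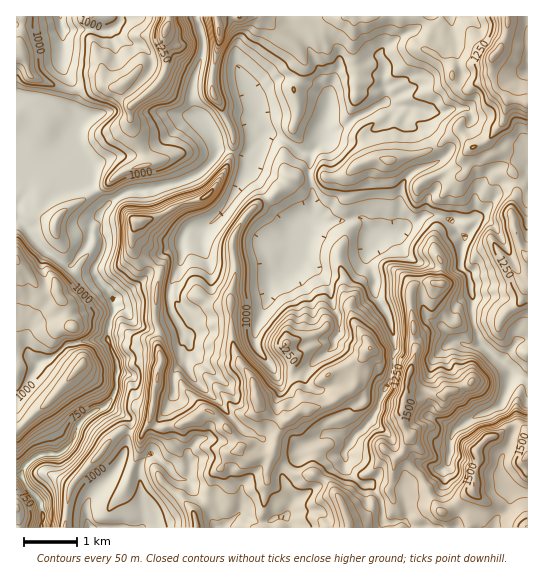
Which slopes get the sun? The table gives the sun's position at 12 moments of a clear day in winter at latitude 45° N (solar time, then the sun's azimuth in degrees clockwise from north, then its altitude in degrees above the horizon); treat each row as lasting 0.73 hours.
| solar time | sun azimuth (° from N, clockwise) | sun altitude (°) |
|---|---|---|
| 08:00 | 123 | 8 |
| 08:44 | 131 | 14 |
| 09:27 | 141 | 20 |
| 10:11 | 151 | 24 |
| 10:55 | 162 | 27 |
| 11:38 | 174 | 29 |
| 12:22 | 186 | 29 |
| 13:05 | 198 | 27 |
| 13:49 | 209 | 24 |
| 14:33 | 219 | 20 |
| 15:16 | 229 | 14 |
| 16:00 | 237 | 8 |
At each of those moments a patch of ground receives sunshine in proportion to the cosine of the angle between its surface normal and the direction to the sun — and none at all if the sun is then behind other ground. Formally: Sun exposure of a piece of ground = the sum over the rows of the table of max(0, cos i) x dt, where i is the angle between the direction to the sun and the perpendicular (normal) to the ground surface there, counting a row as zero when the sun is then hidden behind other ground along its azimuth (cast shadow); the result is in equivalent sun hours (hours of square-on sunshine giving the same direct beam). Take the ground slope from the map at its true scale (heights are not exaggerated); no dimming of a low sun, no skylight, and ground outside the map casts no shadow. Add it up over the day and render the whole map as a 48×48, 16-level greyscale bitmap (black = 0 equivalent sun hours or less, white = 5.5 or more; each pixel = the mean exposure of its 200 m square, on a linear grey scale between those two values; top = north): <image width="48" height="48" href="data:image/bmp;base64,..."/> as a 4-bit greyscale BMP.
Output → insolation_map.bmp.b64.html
<image width="48" height="48" href="data:image/bmp;base64,Qk32BAAAAAAAAHYAAAAoAAAAMAAAADAAAAABAAQAAAAAAIAEAAATCwAAEwsAABAAAAAAAAAAAAAAABEREQAiIiIAMzMzAERERABVVVUAZmZmAHd3dwCIiIgAmZmZAKqqqgC7u7sAzMzMAN3d3QDu7u4A////ALp2eL3supmYh6p2Z2eadpd4d4q+64mYZJVXiZiZmZq7d5qpmqmIipZYi6mpipu5ZCFXipd5qazJNpmqqpqHu3RFiZhyOt12dhSaeqhnqb2USKqpq6m5VRIjiIiDFZh3iRnJR8uGiblGit3LmYmsoQKZaplREmeInYRBEp7IeYR6l4q+yahDMzM4mrdEJlmYvMQAAjnae2fKmHramadlZmZo2bvXRZqIaOyoIjSbncy7qXV4domHeYV5c6xVR2e6dv7bc0M5qv/eyqyEeJvLh5gyBph4QgKJd5/9lTISNMic/rhay67cu7tijJR2YwABZEn/2lEBZ5URSqN6zHWt/Ku3arprxzEAAFSO/tlGhWhDMhM3tzRWe+uoZ4rd3pYgAWRI7/6VZHpnQCNYdSNTRoylJHiYvf9xE4VEnNx1RHpkA0WIUgQ2uoiXVIcSEquGRYZUSclTeXhyRWvIISZ0N5iZZGkxARI3iWdkRHQkeGd1VYiDEminIDeqZDZBEQI2rJrKMRInqHRGZ2hiJKt4czWaQVeUEAJah6u8tzM1aGJWZmdkIlaIdUZjEmV4dnWblqqZzLhUMUVWd3dmMSIiaWkxEmlWrJmruqqYdWhyFpdXd4h2QhEiM1QRE3Vrh2d526qqqFQ0aIl4mpmWUyESIXUiNoeclVVVnqqqdCJHmohoqEdlVDIiI1RCWJisx1ZmjLp4YiN6yohkVDR3ZlVENUAkV2isyWd4qqhEI1ac3Yh0M0V4d2ZlV2M1eDEhEmibp5QQNIZq3LWEM1d3d3d2eWVWYgADZImselITd2hFy4RGVWiGZ3eHeHZlIAJ3VUmnaSNZmHdmmqhmVmeHd3iHdmd2UzVURTeTliVphnV3nc24ZlRqiIiIdmd3dmQyVVMlpmdnl3Z4m97smGM7upiId2aJmYdDR3RJhphki5dVIBXf/YU126qYmruqqqyq3KhnU3d1NZlzAAAGz9dCOcu5q6u6qr7d3aqDFYd3dljHIAAAAalTFIu5zu3MzKvYq6mXZ4iIiHeNuFIAABqGVVmpzM3c3ISLmqqal4iIh3dErv62IASXd3VFQlrd7sckeJypiIiIiIl1RVabgxF3dlU0MTNZiLzIWcvLiYiIiJvdymRFVEa4dlWIREQhEjR6l6y4iZmZiJq8uodDRnmYd2qnd3dlRDNGqjSsqZmZiHRpuXZkV4tniJmZiIVodmdmaFZ9zZiIiIU0l1VniKpoiIipmJpUdnZVM1h534iJms7cnv/9rPuHiJqZmZzZZ4mqqqrM7Zm87c78Vd/am6VniaqJqZmaqYmrzdvZdv/6VpmHlku6h3d4iYeKq6iZmZmJyIunZcgzR4dUWFa7hoh4mqq9y6mJmrqqh3iZhch2Z3dlVmi8ppmJq7u5zKmYmb3bZoi6qod3Z3ZWVHzftpyrzMypu7upmrunZmVamWZnZ4VFebzGVZ3M3LmKqru8uWVnZ3M1mFd2VlVmZmenRYr+3JiZmrvN3KdnZ2RXqZh1acy5dVRkNYffyYmZmrqry6lmZ2eZiQ=="/>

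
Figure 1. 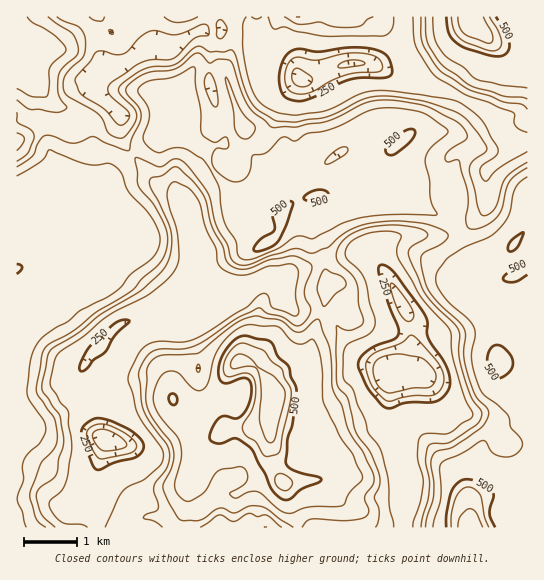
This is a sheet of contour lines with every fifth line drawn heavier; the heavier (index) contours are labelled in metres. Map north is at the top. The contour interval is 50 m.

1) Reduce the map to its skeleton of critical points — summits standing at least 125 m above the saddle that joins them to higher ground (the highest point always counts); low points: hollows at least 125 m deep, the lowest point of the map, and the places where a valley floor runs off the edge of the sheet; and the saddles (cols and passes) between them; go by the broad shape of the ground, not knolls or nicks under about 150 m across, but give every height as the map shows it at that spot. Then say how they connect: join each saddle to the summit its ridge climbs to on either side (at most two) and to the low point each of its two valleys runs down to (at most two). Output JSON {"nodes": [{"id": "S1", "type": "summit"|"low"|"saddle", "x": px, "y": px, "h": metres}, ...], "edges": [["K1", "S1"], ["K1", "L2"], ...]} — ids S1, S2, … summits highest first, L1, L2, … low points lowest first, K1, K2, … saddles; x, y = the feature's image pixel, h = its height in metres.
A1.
{"nodes": [
{"id": "S1", "type": "summit", "x": 474, "y": 21, "h": 622},
{"id": "S2", "type": "summit", "x": 473, "y": 527, "h": 622},
{"id": "S3", "type": "summit", "x": 273, "y": 397, "h": 621},
{"id": "L1", "type": "low", "x": 393, "y": 371, "h": 120},
{"id": "L2", "type": "low", "x": 105, "y": 439, "h": 123},
{"id": "L3", "type": "low", "x": 299, "y": 78, "h": 134},
{"id": "K1", "type": "saddle", "x": 210, "y": 67, "h": 406},
{"id": "K2", "type": "saddle", "x": 133, "y": 154, "h": 402},
{"id": "K3", "type": "saddle", "x": 326, "y": 259, "h": 391}],
"edges": [["K1", "S2"], ["K1", "L1"], ["K1", "L3"], ["K2", "S2"], ["K2", "L2"], ["K2", "L3"], ["K3", "S3"], ["K3", "S2"], ["K3", "L1"], ["K3", "L2"]]}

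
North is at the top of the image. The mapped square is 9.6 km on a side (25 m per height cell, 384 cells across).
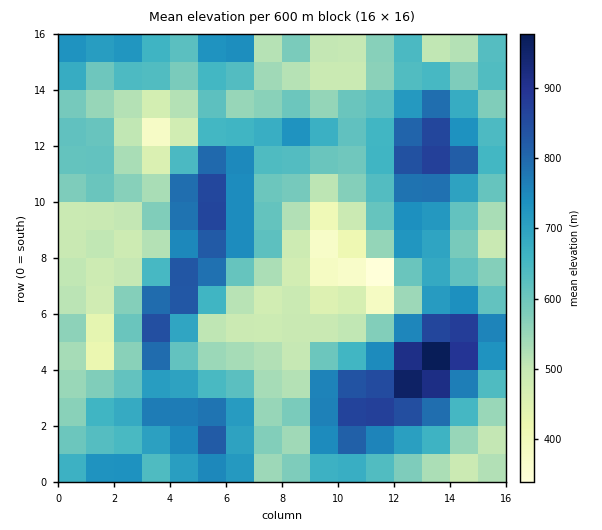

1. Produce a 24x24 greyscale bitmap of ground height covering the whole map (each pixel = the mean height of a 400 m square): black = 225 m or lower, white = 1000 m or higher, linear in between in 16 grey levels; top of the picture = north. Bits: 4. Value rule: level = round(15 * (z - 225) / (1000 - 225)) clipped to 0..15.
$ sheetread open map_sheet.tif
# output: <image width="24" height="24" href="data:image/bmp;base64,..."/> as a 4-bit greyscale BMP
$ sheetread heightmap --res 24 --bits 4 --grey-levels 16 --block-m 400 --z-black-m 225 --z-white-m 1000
<image width="24" height="24" href="data:image/bmp;base64,Qk2WAQAAAAAAAHYAAAAoAAAAGAAAABgAAAABAAQAAAAAACABAAATCwAAEwsAABAAAAAAAAAAAAAAABEREQAiIiIAMzMzAERERABVVVUAZmZmAHd3dwCIiIgAmZmZAKqqqgC7u7sAzMzMAN3d3QDu7u4A////AJqqmJqqhWmImHZVV3iaiKq6hmiqqIh2VXiImqvKhli8y6qXVmiZq7u6hmms3MuodmeImqqphmm8zd3Kh3Z3iph3dVe8vO/bqGVGqod2dVaZm9/9uXQ2vJZVVVVmec3uynVGvKdVVVVVVpvMyVVVrMp2RVVVQ2mrp2VWmsyXVVQ0IUiYh1VUWbyodlQzM4qIdlVVVpy6mGMzR6qXZVVVVpzLmGM0Z5qYZVVVZ6zLh3RFeKqodmd3V7zLh3ZWeKuph4iHVZzLh4dneLzLmHd2VHq6qIh3ic3MqId1Q0eZiaqIibzKmHd2Q1aHaKmIiavKiHZmZWeHV3VneJqpd4h3h2iZV2VVZ4mXeKmJqIiaZnVVVohWiaqqmIm7hXdVZ4ZVeA=="/>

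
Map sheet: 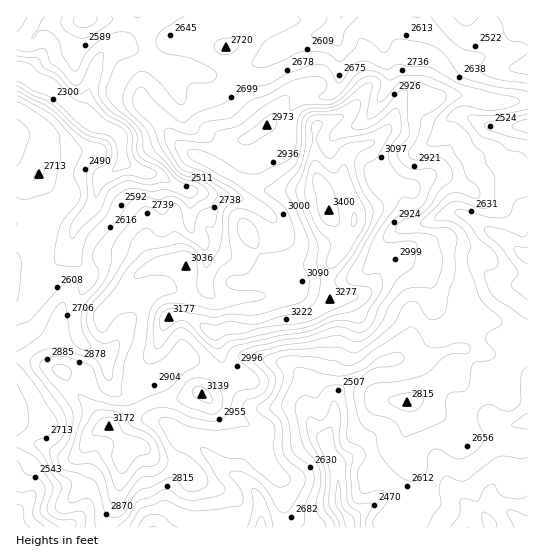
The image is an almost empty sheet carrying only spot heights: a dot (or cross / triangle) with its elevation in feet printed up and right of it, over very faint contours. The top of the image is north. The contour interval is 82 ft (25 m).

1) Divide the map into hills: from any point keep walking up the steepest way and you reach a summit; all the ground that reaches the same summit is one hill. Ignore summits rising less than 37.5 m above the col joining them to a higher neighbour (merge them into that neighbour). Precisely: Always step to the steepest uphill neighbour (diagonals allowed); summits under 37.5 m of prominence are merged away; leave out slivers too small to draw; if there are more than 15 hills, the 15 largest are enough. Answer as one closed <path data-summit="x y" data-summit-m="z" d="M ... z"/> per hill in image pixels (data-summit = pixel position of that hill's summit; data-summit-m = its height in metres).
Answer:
<path data-summit="322 186" data-summit-m="1037" d="M527 16l-390 0-2 11-6 10-6 6-13 4-11 11-12 43-6 10 0 3 9 7 29 13 2 5 2 23-23 17-7 27-18 21-6 26-17 16-7 10-11 12-18 0 0 120 13 1 10-3 38-25 20 0 8-4 2-4 5 10 9 7 9 0 9-4 15 28 13 7 12 12 16 7-6 1-9 13-5 21-8 19-2 13-8 18 370 0z"/><path data-summit="109 426" data-summit-m="967" d="M107 376l-2 4-8 4-20 0-38 25-23 4 1 115 138 0 8-11 4-20 8-19 5-21 4-8 8-7-13-6-12-12-14-7-14-28-9 4-9 0-9-7z"/><path data-summit="39 174" data-summit-m="827" d="M18 71l-2 0 0 219 2 2 13 0 38-39 6-26 18-21 7-27 23-17 0-11-2-12-3-6-28-12-40-34-13-4z"/><path data-summit="85 19" data-summit-m="836" d="M135 16l-118 0 2 5 16 10 9 11 0 7-4 8-15 17 9 7 16 6 31 26 6-12 12-43 11-11 13-4 6-6 6-10z"/>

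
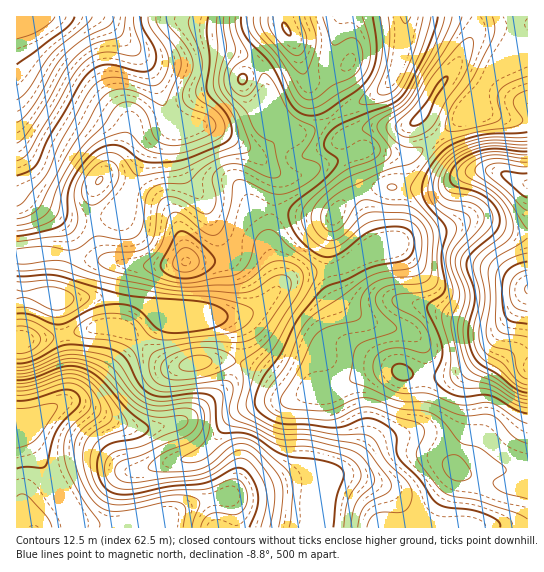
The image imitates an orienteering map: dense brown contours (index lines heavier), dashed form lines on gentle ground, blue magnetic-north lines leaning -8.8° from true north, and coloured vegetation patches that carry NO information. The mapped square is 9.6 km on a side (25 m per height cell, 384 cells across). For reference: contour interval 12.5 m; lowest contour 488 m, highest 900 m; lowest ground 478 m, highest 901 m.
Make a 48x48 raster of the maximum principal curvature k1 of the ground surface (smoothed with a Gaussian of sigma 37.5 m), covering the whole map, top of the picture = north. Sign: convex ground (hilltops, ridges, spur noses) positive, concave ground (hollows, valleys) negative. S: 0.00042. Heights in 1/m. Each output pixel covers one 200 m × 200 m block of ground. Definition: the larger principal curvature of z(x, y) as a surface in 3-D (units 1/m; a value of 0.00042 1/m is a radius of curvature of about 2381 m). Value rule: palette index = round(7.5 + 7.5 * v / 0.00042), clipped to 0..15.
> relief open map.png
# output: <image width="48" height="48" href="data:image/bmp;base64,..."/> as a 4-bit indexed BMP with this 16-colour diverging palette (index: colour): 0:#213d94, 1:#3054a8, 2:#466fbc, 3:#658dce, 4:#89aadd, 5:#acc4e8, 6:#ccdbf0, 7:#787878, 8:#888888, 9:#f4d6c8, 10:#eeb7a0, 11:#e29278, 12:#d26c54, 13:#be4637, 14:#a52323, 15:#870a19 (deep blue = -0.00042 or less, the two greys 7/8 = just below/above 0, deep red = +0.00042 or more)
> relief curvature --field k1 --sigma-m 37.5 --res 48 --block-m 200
<image width="48" height="48" href="data:image/bmp;base64,Qk32BAAAAAAAAHYAAAAoAAAAMAAAADAAAAABAAQAAAAAAIAEAAATCwAAEwsAABAAAAAAAAAAlD0hAKhUMAC8b0YAzo1lAN2qiQDoxKwA8NvMAHh4eACIiIgAyNb0AKC37gB4kuIAVGzSADdGvgAjI6UAGQqHAImZh3mYd4d4m7qpiJqpd4m7mIeIh3Z3iZmYh4mpiHdnm6h3d5q5d4m7mYiJh3d4iJmHd4rLmIdmipdmZ4q5iIqqmYiZmImqqamHeJvNy5hnmpdVZ4qpiImZiIeJqquqqpmIiJrN7/26qpdmZ5qph3d4iHeKqqmIiJmIiZvM3v///ah2eKqod2Z4mJmrqYh3eIiIiavLq87//9l2abqHd2Z5q7upmHeIiHiZmau6iImrz/t1Wbp2eImqqZmIiHeIiHeJmqqYdniHjP6Wabl2irupiIiIiId4iHeImZiIiImFSN/amrqavLqHeId4iYd3iYiIiIiImqqFRp3+3d3MupdmeIdniZdnmpiHdniImruGaJrN3czLqph3eZh3iZdXrKmHZFeIm8y5iZmIqqqqq7upmqqqqpdnvsqHQ1eaq83tuqmImpmZmau7u7u7vLl538uXVXqqqrzv7cupmYiZh4maq7qqq8ut/926iKupmrve//26mImph3iJqqmIiszNy//+3LuZq8u83u25iImqh4iaqZh2eK3KmO///9uqzMqZmaqYd4mqmZmYiId2eazJd93e//7d3Jd3d3iHd4mqmZh3iHZoqqvbl7qZq93duod3h3aId4irmIh4iHebuprMuKp2V5qZmYiHd3eIiIiaqIiJmrzMp3msyZiHdZmIiIiIh4iZmHeKqZqrzd25dXibyph3Z4iIiImqqqmqmGZ5qZq7zLmIdomau5h3mqq7ze7+7cuqh2Z5qXiaqYiImau7u+3d7u7v////7cu6mYd4qXeJiHeJve3Lqv/+3LvLupmsy6qpmZmIq5iIh2eK3typmd7cqYmYdmesuYmpeImZvKh3d2V6ypmZmomqmJqHdme9p4mpd3iZvsh3d0RqqYiJq2eJmap3d3jMh3iqiImqvdqYdlV6qYZovWZ4mrp3d4rLh3iqmaq7vduZmZiLuXVXvmZ4m9uHeJu5h2eaqqqrvduqu7u8yFRYvYiJrO2YiaqZiHiqqYeIm93MzLvO6naL3JiIm+/KqqmZqqq7l3d3eLzNy6q+/+3v/oh3ib/rqZmavMy5h4mHaJmauois/////3iIiJzsmImZq7u5h4q5eKl2moaKzv//7XiIiJvLl4d2eImqmKqry6hkiqh5u7zLmIiIiImqqIdmd2ebu4dnnOyHi8maqZqpdoiIiIiJqodndkWM6oh4ma3v//6qh3iIh3eIiIiJqpiIhkSf2Im7qYi+///qd3doiXd4iIiJqpmaqXfPl4rcqHiZiM/8d3h5qnd4iImaqZmrzMvflnrcuoiYVG3/p3ibu3d4iJmamIiJq83/p3rrrMupZWr/6YiJmHiIiJmZh3d4d5z/uHzqis3Kh3jP/JiIiIiIiJmYd3d3Zovcp33qeK3amHid/qh3d4iIiJmYd3eIeJmqhp/qiIzbmHeK3sl3d4iIiJmZiHiJmYiZmd/amIvamHeJvcqIh3d3d4mImZmrqYmrzO65mIrKiIh4q8uZiHd3d4h3m83LmJmrzNyXd3q6iId3m7qZmQ=="/>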